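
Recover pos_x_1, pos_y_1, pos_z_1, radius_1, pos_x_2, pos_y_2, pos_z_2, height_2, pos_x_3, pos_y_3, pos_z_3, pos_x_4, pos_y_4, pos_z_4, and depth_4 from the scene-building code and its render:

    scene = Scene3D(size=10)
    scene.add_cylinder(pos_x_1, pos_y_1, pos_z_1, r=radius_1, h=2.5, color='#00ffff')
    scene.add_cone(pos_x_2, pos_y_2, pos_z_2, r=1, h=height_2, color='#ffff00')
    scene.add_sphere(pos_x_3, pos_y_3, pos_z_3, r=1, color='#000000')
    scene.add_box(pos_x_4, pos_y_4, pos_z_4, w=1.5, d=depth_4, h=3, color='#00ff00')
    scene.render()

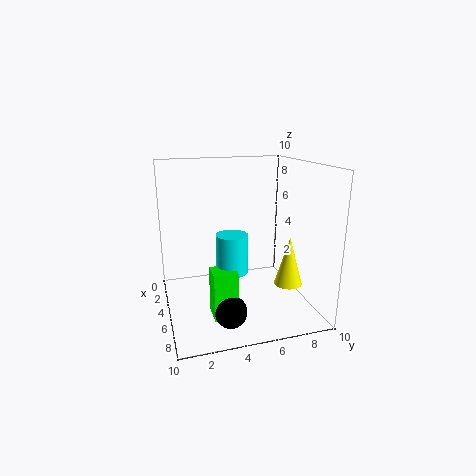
pos_x_1 = 7
pos_y_1 = 4
pos_z_1 = 3.5
radius_1 = 1
pos_x_2 = 6
pos_y_2 = 8.5
pos_z_2 = 1.5
height_2 = 3.5
pos_x_3 = 8.5
pos_y_3 = 3.5
pos_z_3 = 1.5
pos_x_4 = 7
pos_y_4 = 2.5
pos_z_4 = 1
depth_4 = 1.5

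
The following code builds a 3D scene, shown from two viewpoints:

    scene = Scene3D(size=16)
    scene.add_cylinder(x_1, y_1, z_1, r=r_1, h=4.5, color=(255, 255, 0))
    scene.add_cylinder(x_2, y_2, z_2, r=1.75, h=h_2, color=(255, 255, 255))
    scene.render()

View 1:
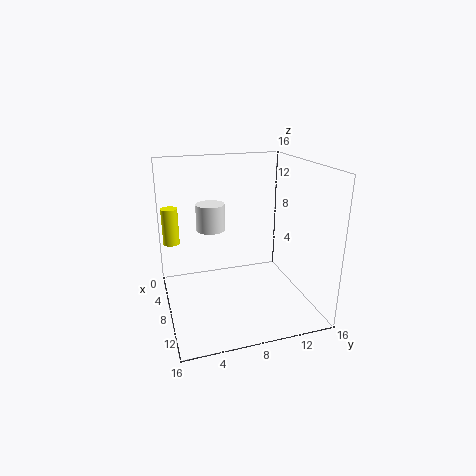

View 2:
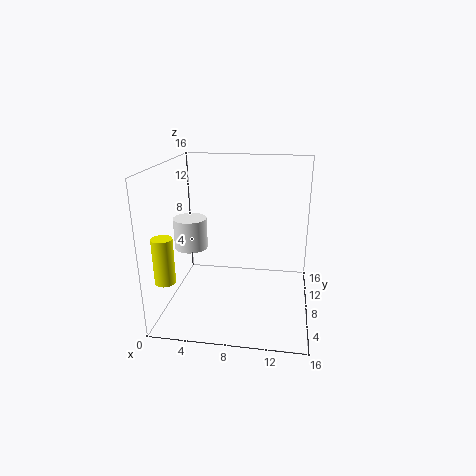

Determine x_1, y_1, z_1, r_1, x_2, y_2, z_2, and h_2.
x_1 = 2; y_1 = 1.25; z_1 = 5.75; r_1 = 1; x_2 = 3.25; y_2 = 6; z_2 = 7.5; h_2 = 3.25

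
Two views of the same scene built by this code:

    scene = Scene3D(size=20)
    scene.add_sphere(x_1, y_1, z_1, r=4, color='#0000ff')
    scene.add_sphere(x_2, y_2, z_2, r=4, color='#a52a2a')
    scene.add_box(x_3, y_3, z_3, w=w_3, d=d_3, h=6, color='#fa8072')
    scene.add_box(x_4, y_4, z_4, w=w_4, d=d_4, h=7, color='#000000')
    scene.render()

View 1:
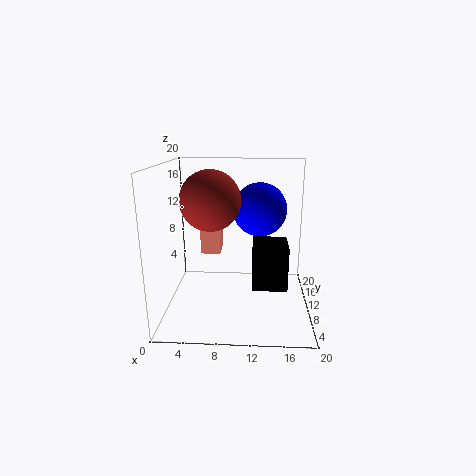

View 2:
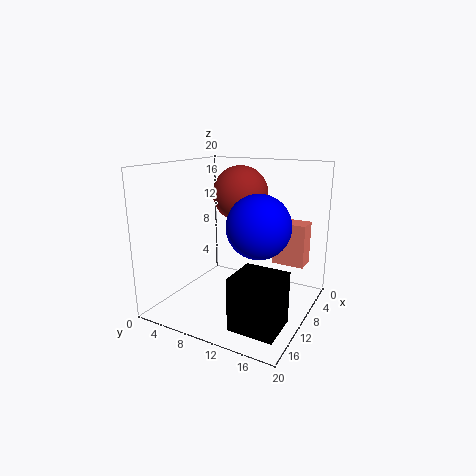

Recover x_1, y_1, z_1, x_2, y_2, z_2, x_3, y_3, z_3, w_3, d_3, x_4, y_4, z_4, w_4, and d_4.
x_1 = 13
y_1 = 14.5
z_1 = 13
x_2 = 6.5
y_2 = 8.5
z_2 = 15.5
x_3 = 4
y_3 = 14
z_3 = 6
w_3 = 3
d_3 = 4.5
x_4 = 12
y_4 = 12.5
z_4 = 0.5
w_4 = 5.5
d_4 = 6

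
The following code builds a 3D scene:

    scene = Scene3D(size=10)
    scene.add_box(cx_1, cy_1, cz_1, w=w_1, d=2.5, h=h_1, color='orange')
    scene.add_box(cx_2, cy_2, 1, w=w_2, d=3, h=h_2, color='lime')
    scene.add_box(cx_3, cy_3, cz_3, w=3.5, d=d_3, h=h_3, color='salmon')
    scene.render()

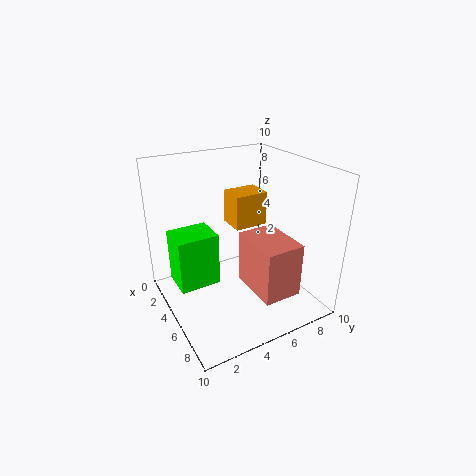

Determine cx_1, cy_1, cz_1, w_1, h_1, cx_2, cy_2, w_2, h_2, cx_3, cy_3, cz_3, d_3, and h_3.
cx_1 = 2; cy_1 = 5.5; cz_1 = 5; w_1 = 2; h_1 = 2.5; cx_2 = 1.5; cy_2 = 1; w_2 = 2.5; h_2 = 4; cx_3 = 6; cy_3 = 4.5; cz_3 = 2.5; d_3 = 2.5; h_3 = 3.5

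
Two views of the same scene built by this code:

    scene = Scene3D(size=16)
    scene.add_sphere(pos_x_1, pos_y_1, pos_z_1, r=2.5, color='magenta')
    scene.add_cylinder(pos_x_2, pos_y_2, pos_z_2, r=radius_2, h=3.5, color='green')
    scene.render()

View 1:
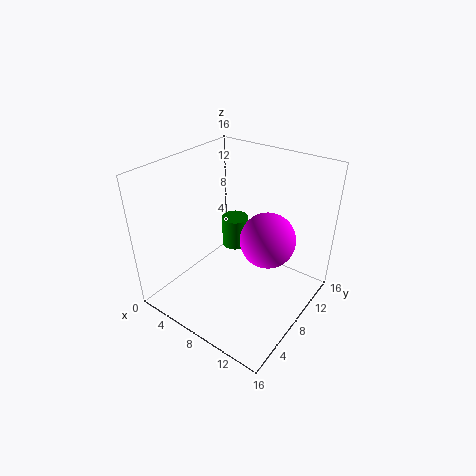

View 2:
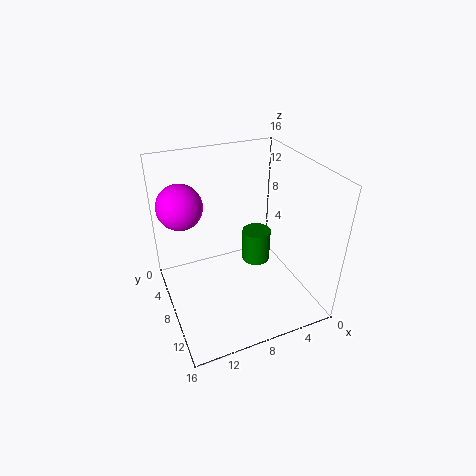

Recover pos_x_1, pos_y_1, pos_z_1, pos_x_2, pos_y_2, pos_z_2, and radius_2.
pos_x_1 = 13.5; pos_y_1 = 5; pos_z_1 = 11.5; pos_x_2 = 6.5; pos_y_2 = 9.5; pos_z_2 = 6; radius_2 = 1.5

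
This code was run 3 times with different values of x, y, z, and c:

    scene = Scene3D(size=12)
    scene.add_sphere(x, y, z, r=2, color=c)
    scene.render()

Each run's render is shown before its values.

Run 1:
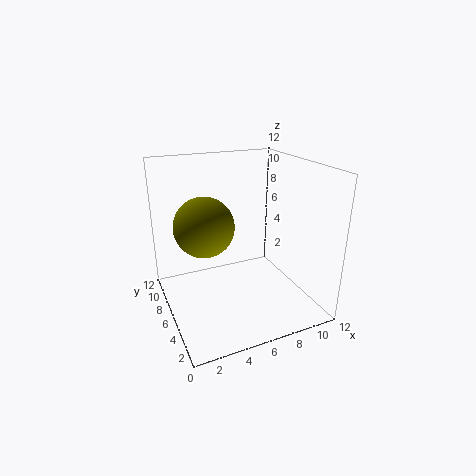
x = 2
y = 2.5
z = 9
c = 'olive'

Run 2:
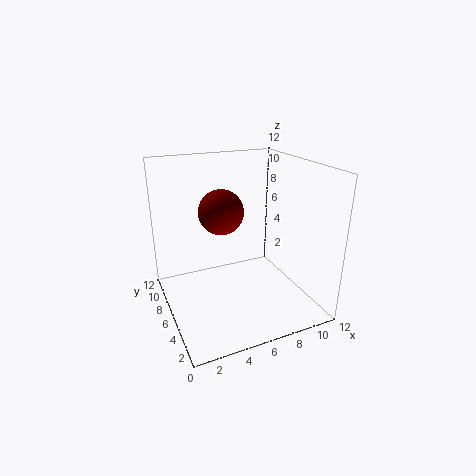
x = 5.5
y = 8.5
z = 7.5
c = 'maroon'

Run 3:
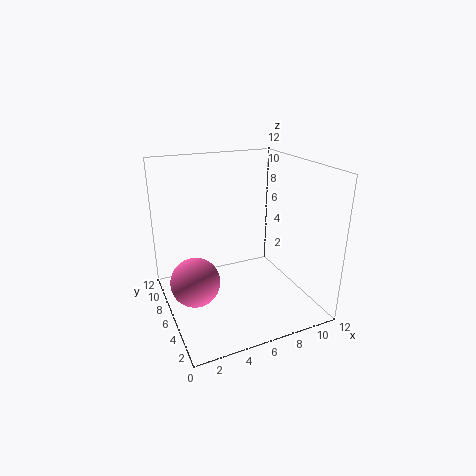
x = 2
y = 5.5
z = 3
c = 'hotpink'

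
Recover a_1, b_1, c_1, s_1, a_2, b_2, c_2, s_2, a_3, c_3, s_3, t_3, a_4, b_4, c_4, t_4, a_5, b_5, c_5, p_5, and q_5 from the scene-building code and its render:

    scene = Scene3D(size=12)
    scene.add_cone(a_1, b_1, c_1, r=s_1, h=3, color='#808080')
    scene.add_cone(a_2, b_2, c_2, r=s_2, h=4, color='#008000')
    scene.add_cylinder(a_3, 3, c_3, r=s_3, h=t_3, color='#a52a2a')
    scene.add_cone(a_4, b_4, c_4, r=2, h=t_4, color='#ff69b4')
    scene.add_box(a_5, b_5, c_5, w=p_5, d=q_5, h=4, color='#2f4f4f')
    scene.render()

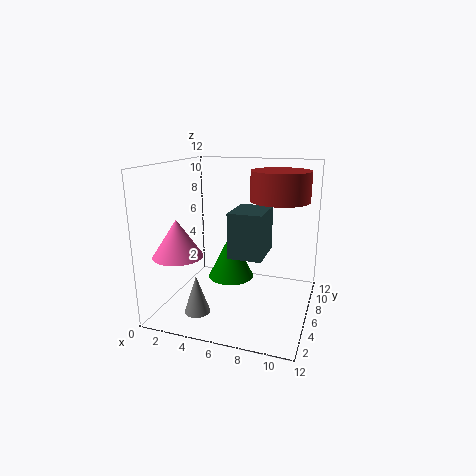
a_1 = 4, b_1 = 2, c_1 = 1, s_1 = 1, a_2 = 5, b_2 = 7, c_2 = 2, s_2 = 2, a_3 = 10, c_3 = 10, s_3 = 2, t_3 = 2, a_4 = 2, b_4 = 3, c_4 = 5, t_4 = 3, a_5 = 5, b_5 = 6, c_5 = 4, p_5 = 3, q_5 = 4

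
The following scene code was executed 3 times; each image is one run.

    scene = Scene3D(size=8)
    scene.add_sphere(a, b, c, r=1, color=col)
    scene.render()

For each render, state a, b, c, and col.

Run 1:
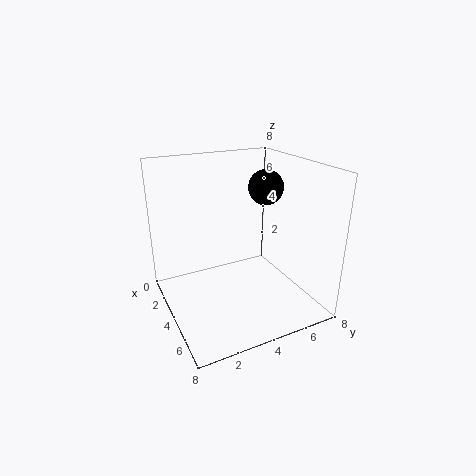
a = 3.5
b = 6
c = 6.5
col = 'black'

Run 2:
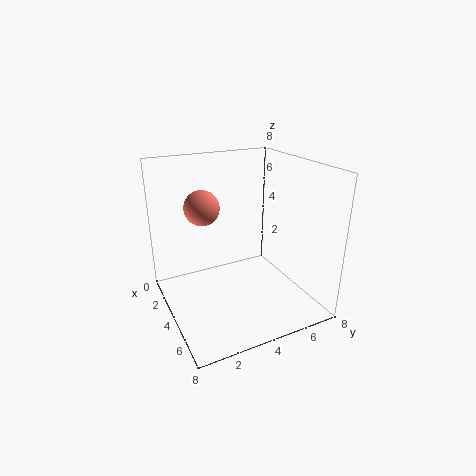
a = 2.5
b = 2.5
c = 5.5
col = 'salmon'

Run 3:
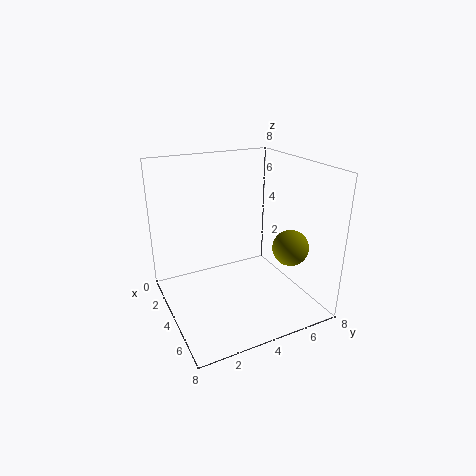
a = 5.5
b = 6.5
c = 3.5
col = 'olive'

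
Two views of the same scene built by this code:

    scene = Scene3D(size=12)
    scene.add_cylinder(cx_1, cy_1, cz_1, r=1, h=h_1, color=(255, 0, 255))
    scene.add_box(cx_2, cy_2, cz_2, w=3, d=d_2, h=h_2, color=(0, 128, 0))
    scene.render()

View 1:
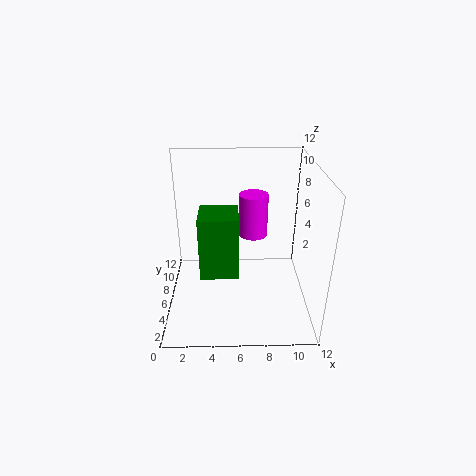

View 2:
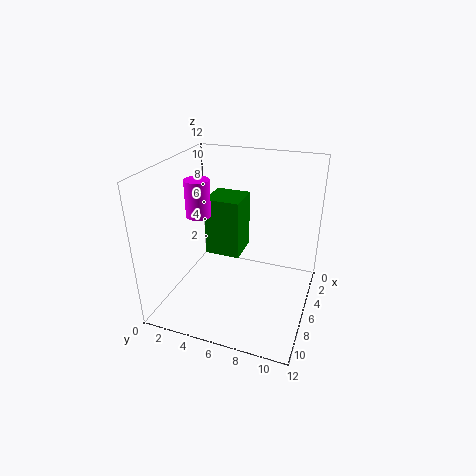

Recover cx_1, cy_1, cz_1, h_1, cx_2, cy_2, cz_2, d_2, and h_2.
cx_1 = 7
cy_1 = 3
cz_1 = 8
h_1 = 3
cx_2 = 3
cy_2 = 3
cz_2 = 4
d_2 = 3
h_2 = 5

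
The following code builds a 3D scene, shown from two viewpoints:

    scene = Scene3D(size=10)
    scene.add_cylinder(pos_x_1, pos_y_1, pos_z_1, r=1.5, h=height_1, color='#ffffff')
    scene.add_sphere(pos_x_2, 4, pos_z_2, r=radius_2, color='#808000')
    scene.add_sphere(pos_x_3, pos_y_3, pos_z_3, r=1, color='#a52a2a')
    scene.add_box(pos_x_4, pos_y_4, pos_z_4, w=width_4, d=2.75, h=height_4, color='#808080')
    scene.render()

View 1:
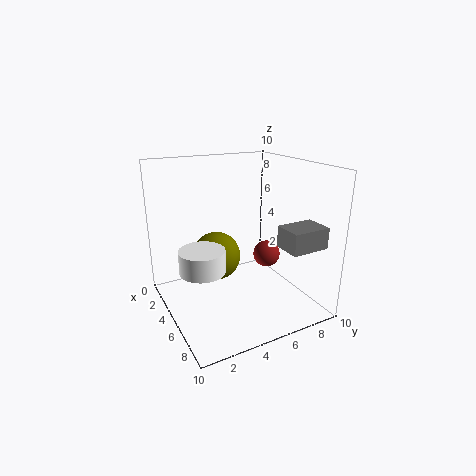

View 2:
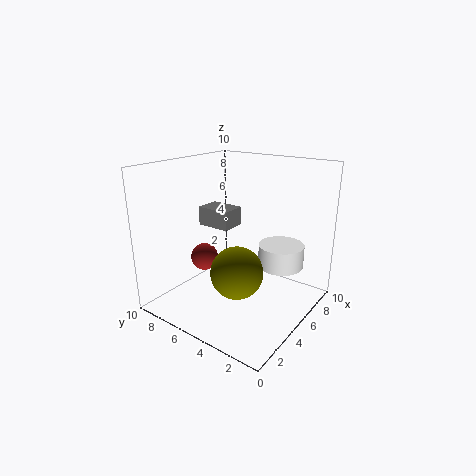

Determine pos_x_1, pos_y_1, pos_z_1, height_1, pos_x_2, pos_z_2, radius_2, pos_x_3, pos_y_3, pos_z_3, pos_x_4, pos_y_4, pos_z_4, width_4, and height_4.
pos_x_1 = 5.75, pos_y_1 = 2, pos_z_1 = 3.5, height_1 = 1.5, pos_x_2 = 3.5, pos_z_2 = 3.25, radius_2 = 1.75, pos_x_3 = 4.5, pos_y_3 = 7.75, pos_z_3 = 3, pos_x_4 = 6.5, pos_y_4 = 7.25, pos_z_4 = 4.5, width_4 = 2, height_4 = 1.5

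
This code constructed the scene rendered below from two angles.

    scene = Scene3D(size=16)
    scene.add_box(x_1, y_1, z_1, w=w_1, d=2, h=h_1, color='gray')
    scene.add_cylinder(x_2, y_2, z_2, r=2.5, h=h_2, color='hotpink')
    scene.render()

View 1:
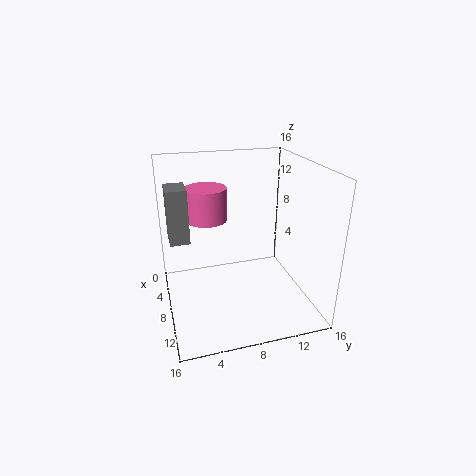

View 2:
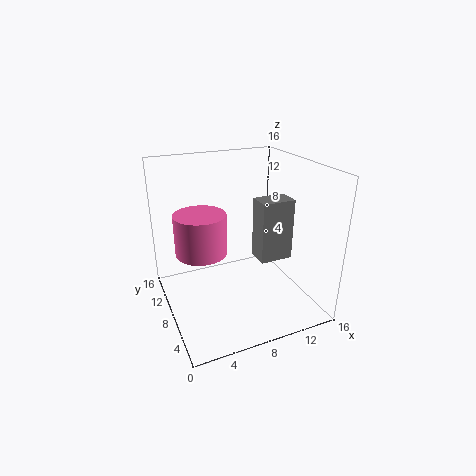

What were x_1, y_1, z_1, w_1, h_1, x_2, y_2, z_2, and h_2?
x_1 = 7; y_1 = 0.5; z_1 = 9; w_1 = 3; h_1 = 5.5; x_2 = 3; y_2 = 5.5; z_2 = 8.5; h_2 = 4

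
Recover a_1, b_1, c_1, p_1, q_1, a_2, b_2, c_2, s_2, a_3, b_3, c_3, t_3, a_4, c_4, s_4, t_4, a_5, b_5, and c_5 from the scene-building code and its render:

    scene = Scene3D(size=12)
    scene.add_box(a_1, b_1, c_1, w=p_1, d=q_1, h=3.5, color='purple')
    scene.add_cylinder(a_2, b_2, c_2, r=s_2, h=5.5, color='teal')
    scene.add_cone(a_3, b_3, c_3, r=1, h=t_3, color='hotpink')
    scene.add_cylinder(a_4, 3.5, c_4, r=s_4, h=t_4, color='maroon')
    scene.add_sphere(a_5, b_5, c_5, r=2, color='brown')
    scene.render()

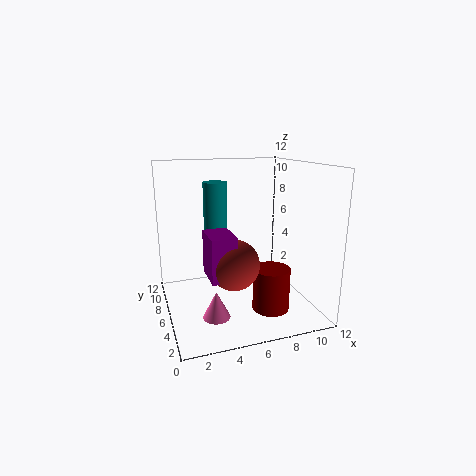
a_1 = 3; b_1 = 3; c_1 = 3.5; p_1 = 2; q_1 = 3; a_2 = 4.5; b_2 = 7.5; c_2 = 5; s_2 = 1; a_3 = 3; b_3 = 2; c_3 = 1.5; t_3 = 2; a_4 = 8; c_4 = 0.5; s_4 = 1.5; t_4 = 3.5; a_5 = 5; b_5 = 4; c_5 = 4.5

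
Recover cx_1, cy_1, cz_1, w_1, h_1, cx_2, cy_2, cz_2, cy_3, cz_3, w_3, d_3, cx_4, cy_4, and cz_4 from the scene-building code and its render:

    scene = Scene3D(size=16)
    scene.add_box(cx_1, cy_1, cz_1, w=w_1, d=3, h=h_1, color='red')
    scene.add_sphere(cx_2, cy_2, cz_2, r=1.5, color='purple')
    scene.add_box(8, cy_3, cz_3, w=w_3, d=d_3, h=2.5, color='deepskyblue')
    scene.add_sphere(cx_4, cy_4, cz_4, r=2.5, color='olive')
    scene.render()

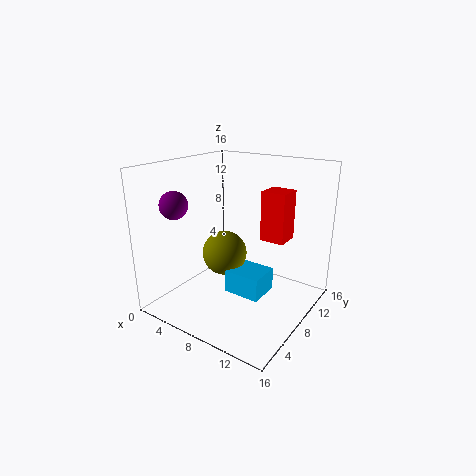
cx_1 = 8.5
cy_1 = 12
cz_1 = 6.5
w_1 = 3
h_1 = 6
cx_2 = 3
cy_2 = 3.5
cz_2 = 12
cy_3 = 5.5
cz_3 = 2.5
w_3 = 4
d_3 = 3.5
cx_4 = 6.5
cy_4 = 7.5
cz_4 = 6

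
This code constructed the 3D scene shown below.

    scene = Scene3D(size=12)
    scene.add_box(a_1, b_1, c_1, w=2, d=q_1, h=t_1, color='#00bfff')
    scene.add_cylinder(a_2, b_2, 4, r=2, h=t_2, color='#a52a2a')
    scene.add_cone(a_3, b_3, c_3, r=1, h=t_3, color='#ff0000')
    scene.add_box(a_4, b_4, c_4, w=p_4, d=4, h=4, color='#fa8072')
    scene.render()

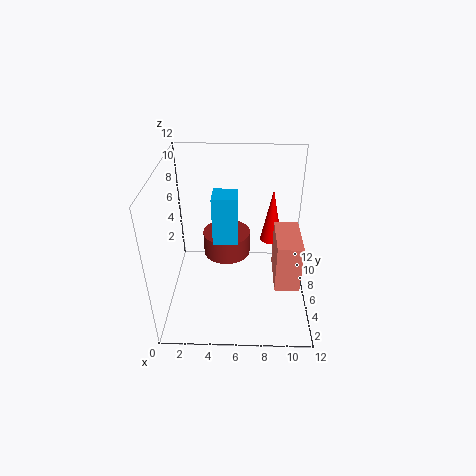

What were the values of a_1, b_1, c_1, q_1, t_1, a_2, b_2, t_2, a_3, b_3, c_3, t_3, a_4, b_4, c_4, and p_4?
a_1 = 4, b_1 = 5, c_1 = 6, q_1 = 2, t_1 = 4, a_2 = 5, b_2 = 7, t_2 = 2, a_3 = 9, b_3 = 9, c_3 = 4, t_3 = 5, a_4 = 9, b_4 = 3, c_4 = 3, p_4 = 2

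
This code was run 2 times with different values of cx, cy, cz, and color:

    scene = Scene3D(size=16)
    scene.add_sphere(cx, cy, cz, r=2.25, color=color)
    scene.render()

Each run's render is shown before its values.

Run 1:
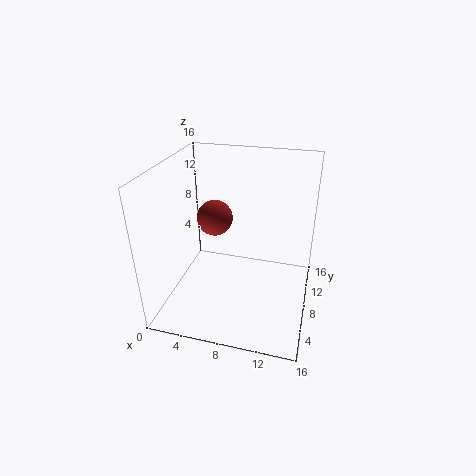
cx = 3.75, cy = 12.5, cz = 7.75, color = 'brown'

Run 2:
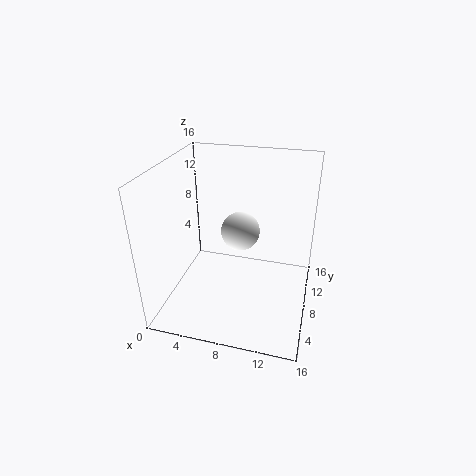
cx = 7.75, cy = 10, cz = 7.75, color = 'white'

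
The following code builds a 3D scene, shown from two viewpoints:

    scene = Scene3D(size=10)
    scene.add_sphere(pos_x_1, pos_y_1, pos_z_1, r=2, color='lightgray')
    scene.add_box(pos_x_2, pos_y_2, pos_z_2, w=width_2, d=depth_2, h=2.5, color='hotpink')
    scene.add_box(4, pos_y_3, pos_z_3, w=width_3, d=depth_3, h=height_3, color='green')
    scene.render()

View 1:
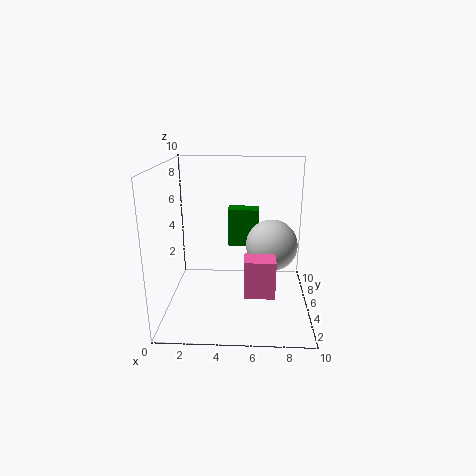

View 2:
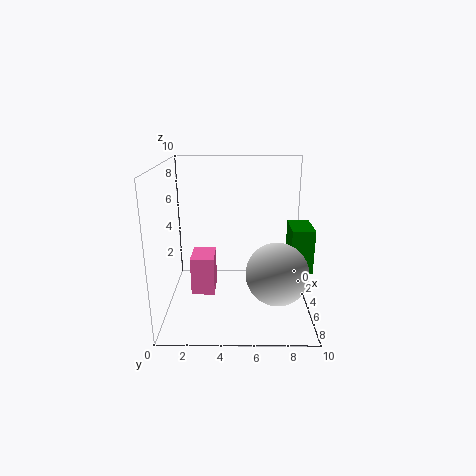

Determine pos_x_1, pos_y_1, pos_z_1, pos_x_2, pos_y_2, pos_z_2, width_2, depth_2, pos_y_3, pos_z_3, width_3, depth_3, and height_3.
pos_x_1 = 7.5; pos_y_1 = 7.5; pos_z_1 = 3.5; pos_x_2 = 5.5; pos_y_2 = 2; pos_z_2 = 2; width_2 = 2; depth_2 = 1.5; pos_y_3 = 8.5; pos_z_3 = 3; width_3 = 2.5; depth_3 = 1.5; height_3 = 3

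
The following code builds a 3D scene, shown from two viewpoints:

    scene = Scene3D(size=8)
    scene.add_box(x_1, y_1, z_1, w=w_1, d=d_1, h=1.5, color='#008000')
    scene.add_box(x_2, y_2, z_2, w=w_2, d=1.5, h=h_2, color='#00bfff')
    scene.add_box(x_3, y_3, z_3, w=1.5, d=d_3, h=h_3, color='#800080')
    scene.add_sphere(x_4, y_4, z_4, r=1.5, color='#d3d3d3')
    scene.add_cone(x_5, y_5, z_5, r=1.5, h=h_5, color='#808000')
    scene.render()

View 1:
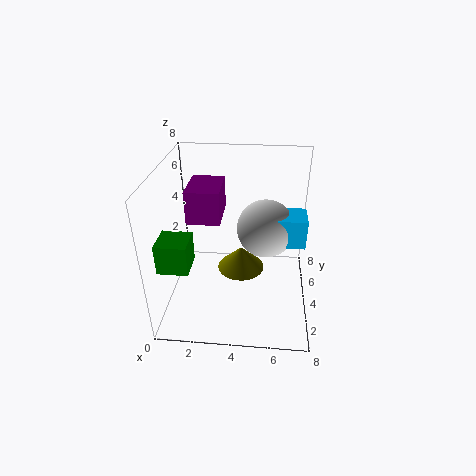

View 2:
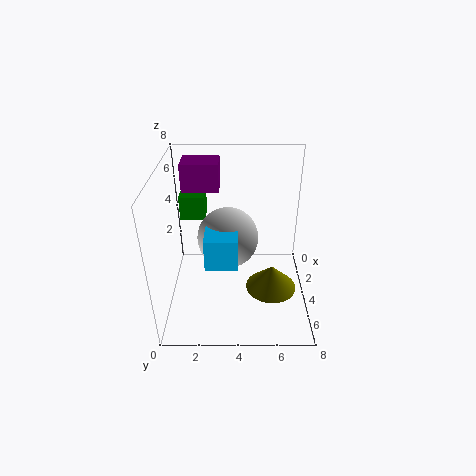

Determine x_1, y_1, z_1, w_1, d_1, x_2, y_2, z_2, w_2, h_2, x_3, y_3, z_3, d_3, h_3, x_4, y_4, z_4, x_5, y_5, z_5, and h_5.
x_1 = 0.5; y_1 = 0.5; z_1 = 4; w_1 = 1.5; d_1 = 1.5; x_2 = 5; y_2 = 2.5; z_2 = 4.5; w_2 = 2.5; h_2 = 1.5; x_3 = 2; y_3 = 1; z_3 = 6.5; d_3 = 2; h_3 = 1.5; x_4 = 5.5; y_4 = 3.5; z_4 = 5; x_5 = 4; y_5 = 6; z_5 = 0.5; h_5 = 1.5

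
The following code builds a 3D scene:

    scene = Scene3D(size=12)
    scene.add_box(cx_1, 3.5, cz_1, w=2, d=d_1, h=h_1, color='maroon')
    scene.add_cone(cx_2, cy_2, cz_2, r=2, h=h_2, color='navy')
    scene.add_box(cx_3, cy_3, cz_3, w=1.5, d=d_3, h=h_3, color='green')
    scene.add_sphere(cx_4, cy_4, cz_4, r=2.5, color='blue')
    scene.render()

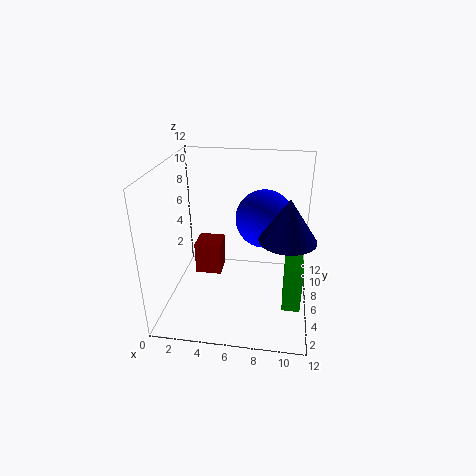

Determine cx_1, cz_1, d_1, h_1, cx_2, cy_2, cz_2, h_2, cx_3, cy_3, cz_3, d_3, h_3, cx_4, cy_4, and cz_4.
cx_1 = 3
cz_1 = 4
d_1 = 2
h_1 = 2.5
cx_2 = 10
cy_2 = 2.5
cz_2 = 8
h_2 = 3
cx_3 = 10
cy_3 = 4
cz_3 = 0.5
d_3 = 3
h_3 = 4
cx_4 = 8
cy_4 = 8
cz_4 = 7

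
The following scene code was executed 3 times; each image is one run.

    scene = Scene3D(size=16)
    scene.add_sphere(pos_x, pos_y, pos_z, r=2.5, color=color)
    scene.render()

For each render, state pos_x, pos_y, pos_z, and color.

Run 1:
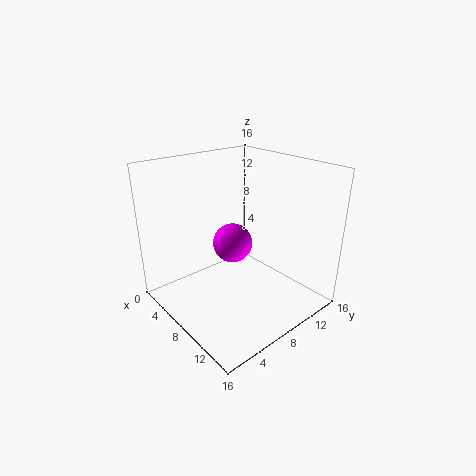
pos_x = 4
pos_y = 10.5
pos_z = 5
color = 'magenta'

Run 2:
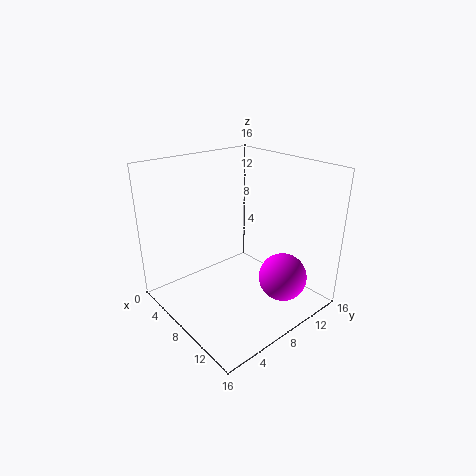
pos_x = 13.5
pos_y = 9.5
pos_z = 5
color = 'magenta'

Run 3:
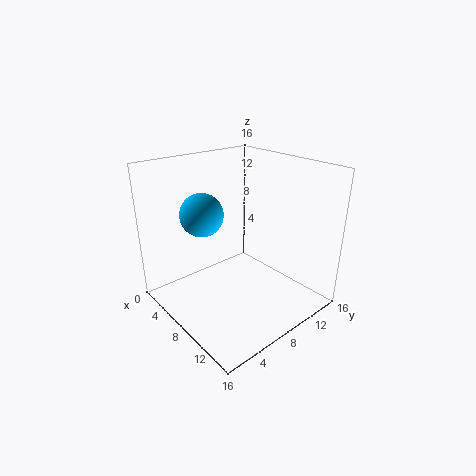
pos_x = 4
pos_y = 6
pos_z = 10
color = 'deepskyblue'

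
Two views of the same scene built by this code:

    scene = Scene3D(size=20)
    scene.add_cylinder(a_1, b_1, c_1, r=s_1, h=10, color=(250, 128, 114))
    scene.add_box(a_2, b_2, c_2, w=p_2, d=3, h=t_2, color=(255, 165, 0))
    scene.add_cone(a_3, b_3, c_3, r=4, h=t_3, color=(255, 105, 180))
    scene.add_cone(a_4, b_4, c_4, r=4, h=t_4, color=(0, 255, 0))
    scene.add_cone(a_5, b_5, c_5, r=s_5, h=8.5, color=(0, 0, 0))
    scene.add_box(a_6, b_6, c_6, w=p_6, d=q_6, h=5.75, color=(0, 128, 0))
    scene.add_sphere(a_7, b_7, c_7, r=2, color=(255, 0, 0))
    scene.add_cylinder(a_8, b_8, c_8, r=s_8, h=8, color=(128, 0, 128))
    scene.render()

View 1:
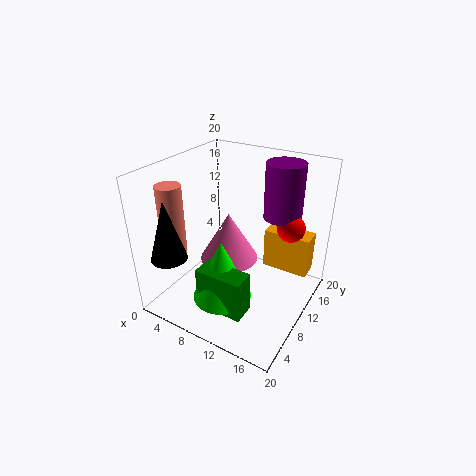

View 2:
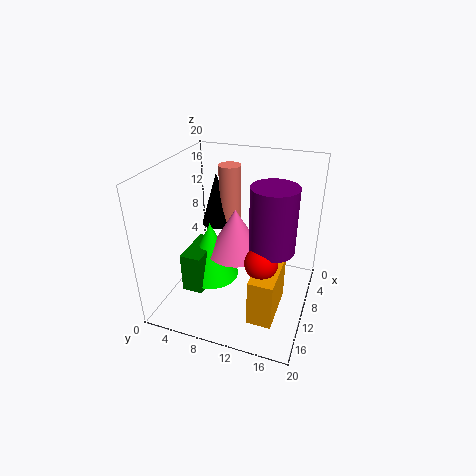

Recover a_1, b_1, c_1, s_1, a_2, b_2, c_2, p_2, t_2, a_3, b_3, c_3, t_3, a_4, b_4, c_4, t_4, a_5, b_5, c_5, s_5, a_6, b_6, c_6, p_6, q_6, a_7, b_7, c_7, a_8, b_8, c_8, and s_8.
a_1 = 2
b_1 = 5.75
c_1 = 7.5
s_1 = 1.75
a_2 = 12
b_2 = 14.25
c_2 = 3.75
p_2 = 6.75
t_2 = 6
a_3 = 9
b_3 = 9.25
c_3 = 7
t_3 = 6.75
a_4 = 10
b_4 = 5.75
c_4 = 3
t_4 = 8.5
a_5 = 2.75
b_5 = 3.75
c_5 = 7.75
s_5 = 2.5
a_6 = 7.75
b_6 = 3
c_6 = 2.25
p_6 = 6.5
q_6 = 3
a_7 = 15.75
b_7 = 15
c_7 = 10.75
a_8 = 14
b_8 = 15.75
c_8 = 11.75
s_8 = 2.75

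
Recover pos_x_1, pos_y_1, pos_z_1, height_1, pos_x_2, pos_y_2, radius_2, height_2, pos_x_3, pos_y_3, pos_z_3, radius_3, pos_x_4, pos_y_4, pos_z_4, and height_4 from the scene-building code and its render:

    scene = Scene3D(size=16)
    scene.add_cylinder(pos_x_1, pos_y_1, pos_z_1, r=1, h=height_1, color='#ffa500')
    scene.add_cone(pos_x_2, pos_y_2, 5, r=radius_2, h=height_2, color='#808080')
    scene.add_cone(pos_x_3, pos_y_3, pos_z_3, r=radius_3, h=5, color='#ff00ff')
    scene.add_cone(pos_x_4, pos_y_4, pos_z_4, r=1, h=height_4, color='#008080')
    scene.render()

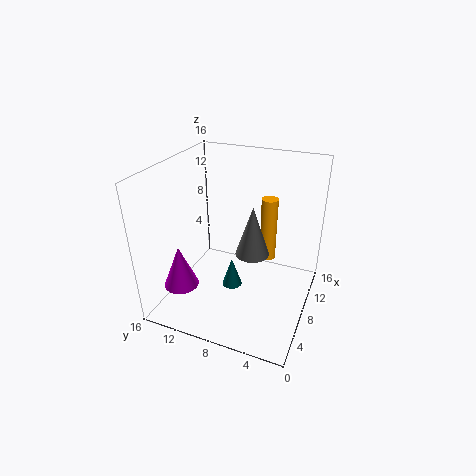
pos_x_1 = 13
pos_y_1 = 6
pos_z_1 = 3
height_1 = 8
pos_x_2 = 10
pos_y_2 = 7
radius_2 = 2
height_2 = 6
pos_x_3 = 5
pos_y_3 = 14
pos_z_3 = 2
radius_3 = 2
pos_x_4 = 4
pos_y_4 = 7
pos_z_4 = 5
height_4 = 3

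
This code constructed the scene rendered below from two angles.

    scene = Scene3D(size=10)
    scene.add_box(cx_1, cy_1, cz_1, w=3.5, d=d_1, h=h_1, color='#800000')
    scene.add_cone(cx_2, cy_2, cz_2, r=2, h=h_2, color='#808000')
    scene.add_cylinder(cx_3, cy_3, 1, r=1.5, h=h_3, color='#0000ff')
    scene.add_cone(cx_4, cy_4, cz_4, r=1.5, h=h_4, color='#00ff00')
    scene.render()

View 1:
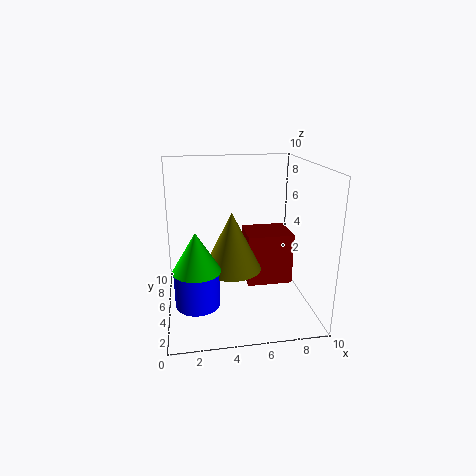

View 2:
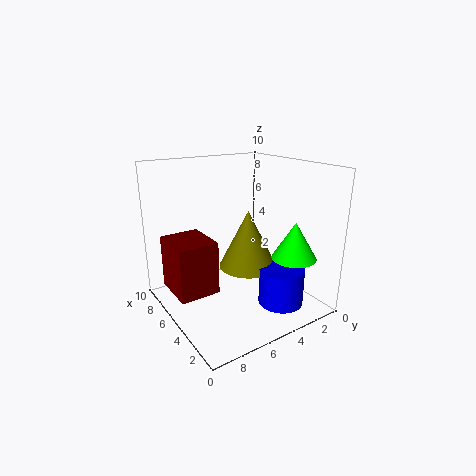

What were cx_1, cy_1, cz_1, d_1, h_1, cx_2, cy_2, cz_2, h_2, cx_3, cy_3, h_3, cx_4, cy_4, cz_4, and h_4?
cx_1 = 6
cy_1 = 6
cz_1 = 0.5
d_1 = 3
h_1 = 4
cx_2 = 4.5
cy_2 = 4.5
cz_2 = 3
h_2 = 4
cx_3 = 2
cy_3 = 3.5
h_3 = 2.5
cx_4 = 2
cy_4 = 2.5
cz_4 = 4
h_4 = 2.5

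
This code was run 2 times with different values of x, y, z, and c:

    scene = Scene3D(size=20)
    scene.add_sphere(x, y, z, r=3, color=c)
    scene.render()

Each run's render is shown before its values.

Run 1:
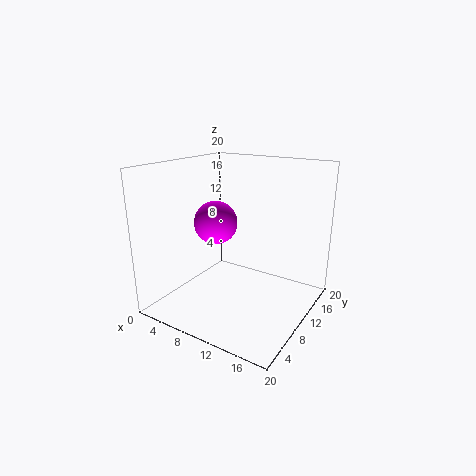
x = 7; y = 9; z = 12; c = 'magenta'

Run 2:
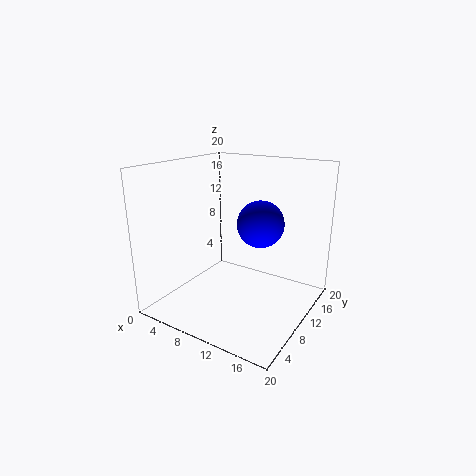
x = 14; y = 9; z = 13; c = 'blue'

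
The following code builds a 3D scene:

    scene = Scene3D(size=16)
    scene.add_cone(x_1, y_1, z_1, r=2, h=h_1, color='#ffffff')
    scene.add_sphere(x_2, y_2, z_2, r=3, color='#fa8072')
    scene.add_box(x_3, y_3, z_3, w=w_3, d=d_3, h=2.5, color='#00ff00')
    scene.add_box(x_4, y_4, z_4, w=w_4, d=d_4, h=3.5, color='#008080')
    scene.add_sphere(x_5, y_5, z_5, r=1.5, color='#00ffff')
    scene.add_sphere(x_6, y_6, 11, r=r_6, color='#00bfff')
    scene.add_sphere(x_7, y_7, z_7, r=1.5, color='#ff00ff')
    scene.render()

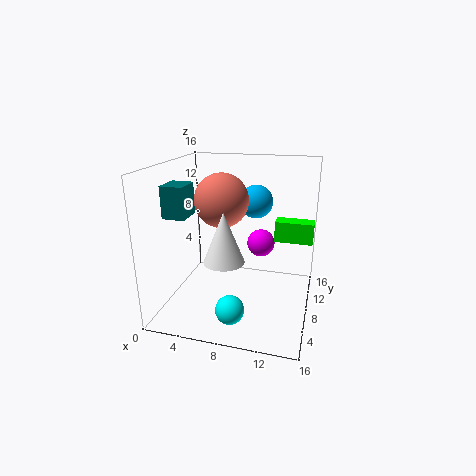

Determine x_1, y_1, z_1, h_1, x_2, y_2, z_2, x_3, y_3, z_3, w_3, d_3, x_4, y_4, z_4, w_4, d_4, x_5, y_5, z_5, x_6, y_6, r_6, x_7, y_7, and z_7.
x_1 = 8
y_1 = 3
z_1 = 7.5
h_1 = 5
x_2 = 6
y_2 = 8.5
z_2 = 12
x_3 = 11.5
y_3 = 11.5
z_3 = 6.5
w_3 = 4.5
d_3 = 2
x_4 = 0.5
y_4 = 5
z_4 = 10.5
w_4 = 2.5
d_4 = 3
x_5 = 8.5
y_5 = 3
z_5 = 2
x_6 = 9
y_6 = 12.5
r_6 = 2
x_7 = 10.5
y_7 = 8.5
z_7 = 7.5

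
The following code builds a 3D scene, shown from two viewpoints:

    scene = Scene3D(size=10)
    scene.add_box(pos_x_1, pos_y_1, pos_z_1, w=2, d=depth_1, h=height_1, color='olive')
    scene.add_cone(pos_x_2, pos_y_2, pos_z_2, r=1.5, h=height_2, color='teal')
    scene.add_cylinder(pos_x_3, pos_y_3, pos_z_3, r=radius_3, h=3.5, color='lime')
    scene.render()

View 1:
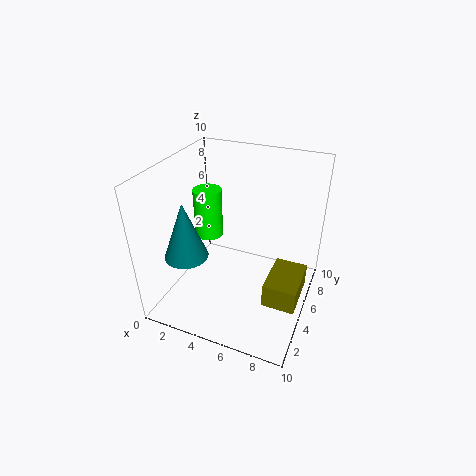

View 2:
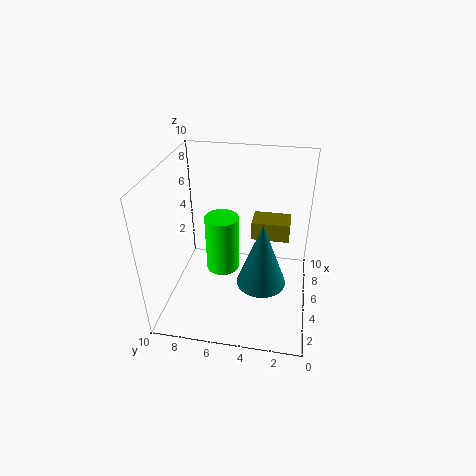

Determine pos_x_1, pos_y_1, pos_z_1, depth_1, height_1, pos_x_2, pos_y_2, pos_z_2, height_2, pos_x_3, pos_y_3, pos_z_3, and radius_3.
pos_x_1 = 8, pos_y_1 = 1.5, pos_z_1 = 3, depth_1 = 3, height_1 = 1.5, pos_x_2 = 2, pos_y_2 = 3, pos_z_2 = 4, height_2 = 4, pos_x_3 = 2.5, pos_y_3 = 5.5, pos_z_3 = 4.5, radius_3 = 1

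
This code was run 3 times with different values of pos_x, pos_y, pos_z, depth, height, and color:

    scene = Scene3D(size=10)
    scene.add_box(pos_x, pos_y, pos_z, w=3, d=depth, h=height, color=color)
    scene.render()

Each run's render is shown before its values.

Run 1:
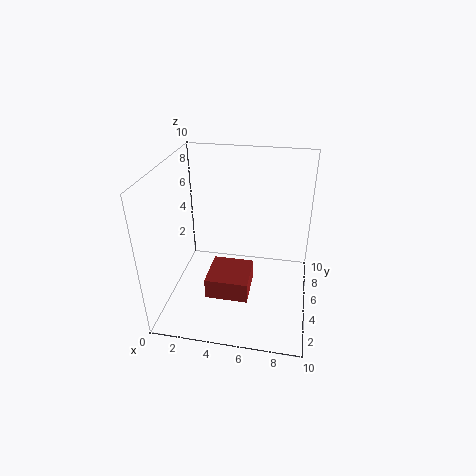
pos_x = 3; pos_y = 3; pos_z = 1; depth = 3; height = 1.5; color = 'brown'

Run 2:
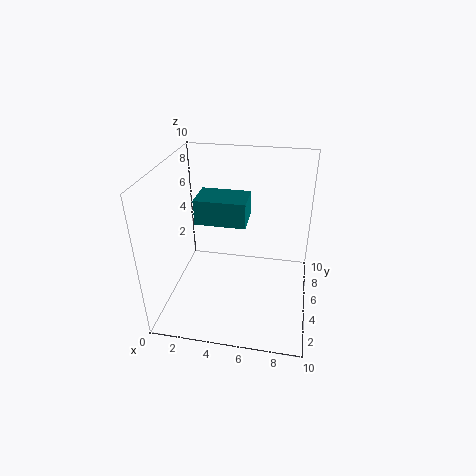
pos_x = 3; pos_y = 2; pos_z = 7.5; depth = 2; height = 1.5; color = 'teal'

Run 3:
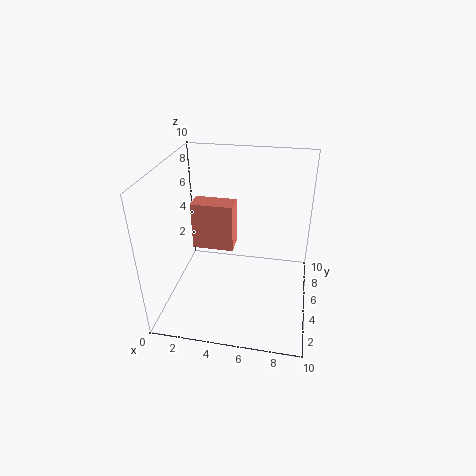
pos_x = 1.5; pos_y = 5.5; pos_z = 3.5; depth = 1.5; height = 3.5; color = 'salmon'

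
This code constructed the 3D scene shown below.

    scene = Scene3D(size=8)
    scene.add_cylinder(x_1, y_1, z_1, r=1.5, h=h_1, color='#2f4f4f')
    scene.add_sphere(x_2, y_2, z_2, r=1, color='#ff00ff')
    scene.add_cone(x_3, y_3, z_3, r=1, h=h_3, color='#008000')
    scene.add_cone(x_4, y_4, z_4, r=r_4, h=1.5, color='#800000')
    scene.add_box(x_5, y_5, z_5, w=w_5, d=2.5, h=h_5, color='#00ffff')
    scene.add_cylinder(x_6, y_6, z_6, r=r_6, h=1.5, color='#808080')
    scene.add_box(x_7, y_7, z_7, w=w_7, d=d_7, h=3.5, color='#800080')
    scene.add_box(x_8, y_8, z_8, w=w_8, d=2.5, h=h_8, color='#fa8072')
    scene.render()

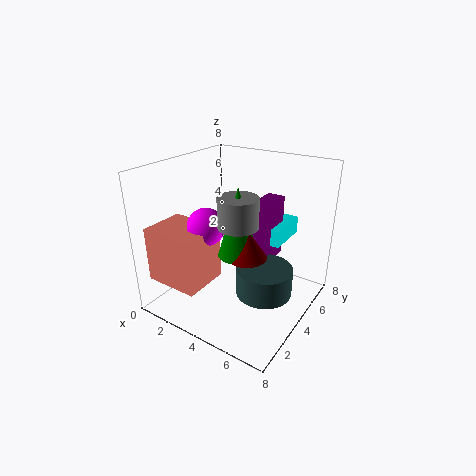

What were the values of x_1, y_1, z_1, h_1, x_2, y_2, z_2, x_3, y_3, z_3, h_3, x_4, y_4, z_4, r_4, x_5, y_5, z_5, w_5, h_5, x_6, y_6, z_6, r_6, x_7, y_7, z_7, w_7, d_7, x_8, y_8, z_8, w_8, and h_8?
x_1 = 6; y_1 = 3.5; z_1 = 1.5; h_1 = 1.5; x_2 = 3; y_2 = 2.5; z_2 = 5; x_3 = 5; y_3 = 2.5; z_3 = 4; h_3 = 3.5; x_4 = 5.5; y_4 = 2.5; z_4 = 4; r_4 = 1; x_5 = 4.5; y_5 = 5; z_5 = 3.5; w_5 = 1.5; h_5 = 1; x_6 = 5; y_6 = 2.5; z_6 = 5.5; r_6 = 1; x_7 = 4.5; y_7 = 4; z_7 = 2.5; w_7 = 1; d_7 = 2.5; x_8 = 0.5; y_8 = 0.5; z_8 = 2; w_8 = 3; h_8 = 3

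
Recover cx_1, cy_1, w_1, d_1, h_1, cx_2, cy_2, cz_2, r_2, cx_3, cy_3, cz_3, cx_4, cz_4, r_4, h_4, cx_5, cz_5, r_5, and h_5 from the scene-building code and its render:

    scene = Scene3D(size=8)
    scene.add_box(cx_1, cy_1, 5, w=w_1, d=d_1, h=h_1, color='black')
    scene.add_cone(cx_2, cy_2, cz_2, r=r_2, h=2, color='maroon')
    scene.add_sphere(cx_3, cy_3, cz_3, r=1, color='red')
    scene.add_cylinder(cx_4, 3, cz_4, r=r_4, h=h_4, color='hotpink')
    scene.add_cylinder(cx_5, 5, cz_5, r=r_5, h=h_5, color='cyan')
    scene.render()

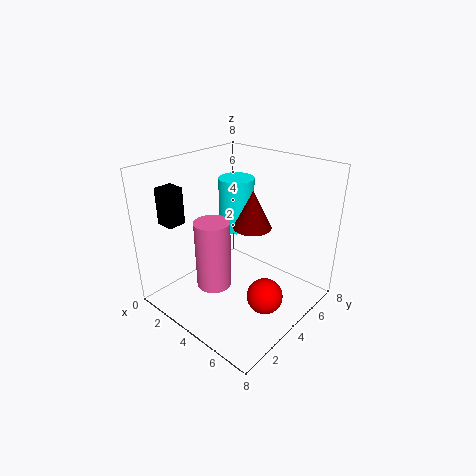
cx_1 = 1, cy_1 = 1, w_1 = 1, d_1 = 1, h_1 = 2, cx_2 = 5, cy_2 = 4, cz_2 = 5, r_2 = 1, cx_3 = 6, cy_3 = 4, cz_3 = 1, cx_4 = 3, cz_4 = 1, r_4 = 1, h_4 = 4, cx_5 = 3, cz_5 = 4, r_5 = 1, h_5 = 3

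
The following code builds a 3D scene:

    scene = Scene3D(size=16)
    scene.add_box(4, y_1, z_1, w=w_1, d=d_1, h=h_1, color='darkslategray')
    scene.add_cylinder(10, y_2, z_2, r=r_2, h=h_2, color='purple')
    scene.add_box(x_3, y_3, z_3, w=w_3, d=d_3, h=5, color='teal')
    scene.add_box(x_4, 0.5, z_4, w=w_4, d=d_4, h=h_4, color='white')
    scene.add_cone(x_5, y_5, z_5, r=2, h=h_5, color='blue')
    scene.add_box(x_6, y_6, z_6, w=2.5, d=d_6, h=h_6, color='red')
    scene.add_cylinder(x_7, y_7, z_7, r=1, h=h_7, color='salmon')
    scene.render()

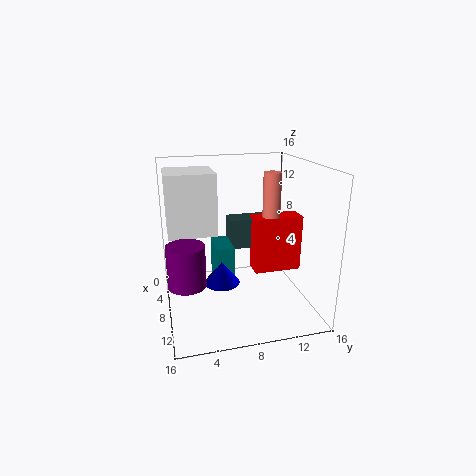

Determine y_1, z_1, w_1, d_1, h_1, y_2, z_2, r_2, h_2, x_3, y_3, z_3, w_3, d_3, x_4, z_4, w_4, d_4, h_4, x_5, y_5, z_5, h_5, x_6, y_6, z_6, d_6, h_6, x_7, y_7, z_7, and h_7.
y_1 = 7.5; z_1 = 6; w_1 = 2.5; d_1 = 5; h_1 = 3.5; y_2 = 2; z_2 = 4; r_2 = 2; h_2 = 4.5; x_3 = 4.5; y_3 = 5.5; z_3 = 2; w_3 = 4; d_3 = 2; x_4 = 1.5; z_4 = 8; w_4 = 5.5; d_4 = 5.5; h_4 = 7; x_5 = 8.5; y_5 = 6; z_5 = 3; h_5 = 2.5; x_6 = 6; y_6 = 10; z_6 = 3.5; d_6 = 5.5; h_6 = 6.5; x_7 = 7.5; y_7 = 12; z_7 = 8.5; h_7 = 6.5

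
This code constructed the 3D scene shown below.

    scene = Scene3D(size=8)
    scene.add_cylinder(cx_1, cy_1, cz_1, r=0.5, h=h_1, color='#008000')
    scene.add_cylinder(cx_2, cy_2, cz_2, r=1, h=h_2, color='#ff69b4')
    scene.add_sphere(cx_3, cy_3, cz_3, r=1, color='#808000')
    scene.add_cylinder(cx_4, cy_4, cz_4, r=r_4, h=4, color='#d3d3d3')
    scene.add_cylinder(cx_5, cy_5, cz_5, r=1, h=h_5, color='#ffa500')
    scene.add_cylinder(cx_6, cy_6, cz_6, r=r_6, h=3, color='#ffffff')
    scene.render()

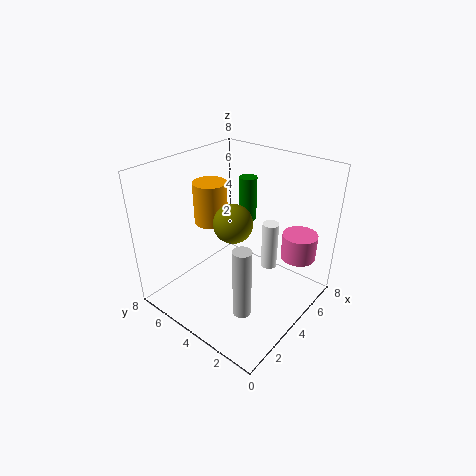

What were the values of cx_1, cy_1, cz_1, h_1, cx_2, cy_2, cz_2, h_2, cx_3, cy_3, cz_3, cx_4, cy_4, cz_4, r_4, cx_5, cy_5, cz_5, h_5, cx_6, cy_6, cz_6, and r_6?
cx_1 = 5.5
cy_1 = 4.5
cz_1 = 4.5
h_1 = 2.5
cx_2 = 6.5
cy_2 = 1.5
cz_2 = 2.5
h_2 = 1.5
cx_3 = 3
cy_3 = 3.5
cz_3 = 5.5
cx_4 = 2.5
cy_4 = 2.5
cz_4 = 0.5
r_4 = 0.5
cx_5 = 4.5
cy_5 = 6.5
cz_5 = 4
h_5 = 2.5
cx_6 = 6.5
cy_6 = 3.5
cz_6 = 1
r_6 = 0.5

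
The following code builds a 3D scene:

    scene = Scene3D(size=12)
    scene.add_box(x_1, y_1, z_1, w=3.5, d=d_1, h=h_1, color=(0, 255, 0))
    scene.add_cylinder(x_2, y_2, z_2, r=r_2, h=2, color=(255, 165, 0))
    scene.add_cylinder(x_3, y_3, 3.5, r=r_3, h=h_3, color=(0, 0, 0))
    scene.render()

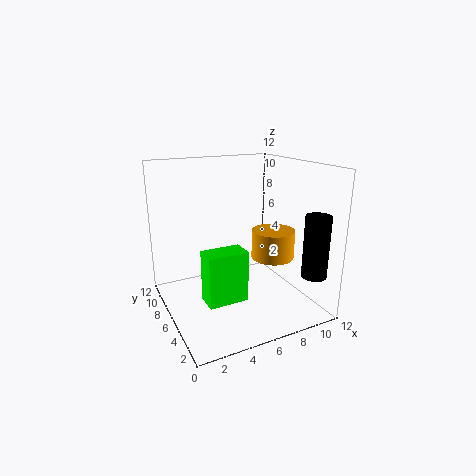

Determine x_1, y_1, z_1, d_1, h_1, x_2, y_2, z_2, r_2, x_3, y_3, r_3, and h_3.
x_1 = 3; y_1 = 5; z_1 = 0.5; d_1 = 2; h_1 = 4.5; x_2 = 6.5; y_2 = 1.5; z_2 = 6; r_2 = 1.5; x_3 = 10.5; y_3 = 1.5; r_3 = 1; h_3 = 5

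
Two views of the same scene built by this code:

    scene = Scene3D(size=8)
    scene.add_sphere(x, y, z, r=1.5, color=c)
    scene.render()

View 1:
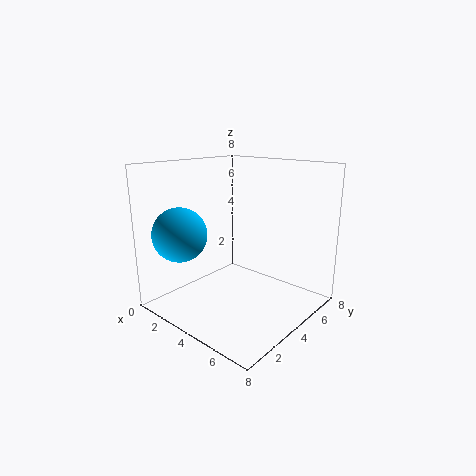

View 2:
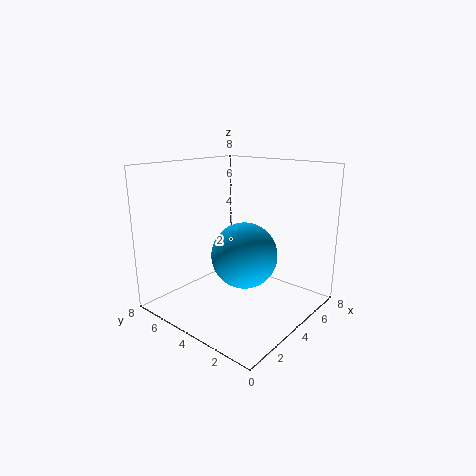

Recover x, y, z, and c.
x = 1.75
y = 1.75
z = 4.25
c = 'deepskyblue'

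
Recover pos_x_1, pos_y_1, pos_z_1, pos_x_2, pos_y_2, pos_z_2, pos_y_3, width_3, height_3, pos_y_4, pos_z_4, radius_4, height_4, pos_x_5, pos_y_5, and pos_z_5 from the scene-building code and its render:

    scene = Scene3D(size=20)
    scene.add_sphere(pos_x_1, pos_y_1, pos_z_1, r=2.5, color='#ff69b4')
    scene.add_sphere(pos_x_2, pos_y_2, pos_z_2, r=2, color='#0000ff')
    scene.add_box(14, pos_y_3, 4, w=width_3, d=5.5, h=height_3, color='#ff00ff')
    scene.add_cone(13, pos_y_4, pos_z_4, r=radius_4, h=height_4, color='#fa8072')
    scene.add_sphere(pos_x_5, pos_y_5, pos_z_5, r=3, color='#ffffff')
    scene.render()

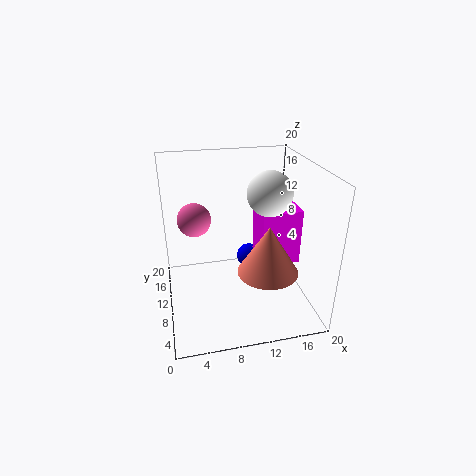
pos_x_1 = 4.5
pos_y_1 = 15
pos_z_1 = 11
pos_x_2 = 13.5
pos_y_2 = 17
pos_z_2 = 2.5
pos_y_3 = 11
width_3 = 6
height_3 = 8.5
pos_y_4 = 5.5
pos_z_4 = 7
radius_4 = 4
height_4 = 6.5
pos_x_5 = 14
pos_y_5 = 9
pos_z_5 = 16.5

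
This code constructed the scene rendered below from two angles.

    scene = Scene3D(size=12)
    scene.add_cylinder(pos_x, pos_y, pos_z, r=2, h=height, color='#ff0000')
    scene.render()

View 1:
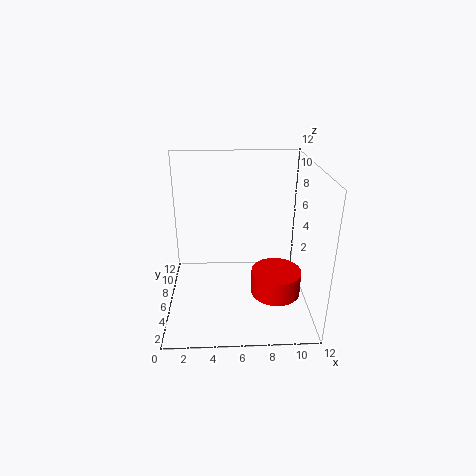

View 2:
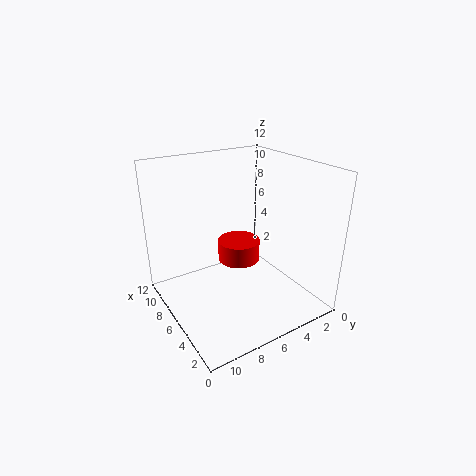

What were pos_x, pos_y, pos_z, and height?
pos_x = 9
pos_y = 4
pos_z = 2
height = 2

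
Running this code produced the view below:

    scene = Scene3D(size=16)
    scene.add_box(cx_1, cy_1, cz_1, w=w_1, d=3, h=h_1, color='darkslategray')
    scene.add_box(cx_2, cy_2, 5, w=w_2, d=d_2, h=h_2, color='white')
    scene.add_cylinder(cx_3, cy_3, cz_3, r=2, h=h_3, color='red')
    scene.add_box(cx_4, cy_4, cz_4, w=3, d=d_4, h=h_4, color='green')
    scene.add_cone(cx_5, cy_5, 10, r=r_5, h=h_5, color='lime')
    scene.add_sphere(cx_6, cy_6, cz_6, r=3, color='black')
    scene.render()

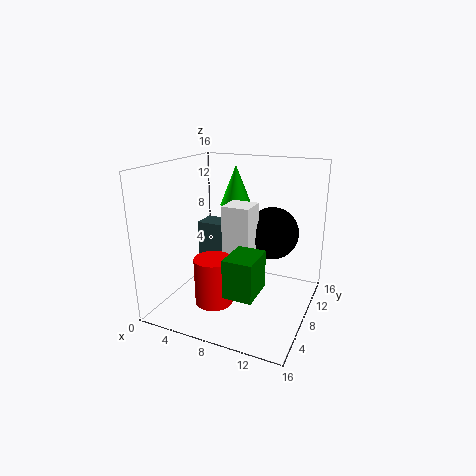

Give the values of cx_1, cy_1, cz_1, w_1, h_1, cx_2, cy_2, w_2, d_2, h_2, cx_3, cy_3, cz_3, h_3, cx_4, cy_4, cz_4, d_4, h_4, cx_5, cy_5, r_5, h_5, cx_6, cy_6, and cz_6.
cx_1 = 1, cy_1 = 11, cz_1 = 3, w_1 = 4, h_1 = 5, cx_2 = 7, cy_2 = 6, w_2 = 3, d_2 = 3, h_2 = 7, cx_3 = 7, cy_3 = 4, cz_3 = 2, h_3 = 5, cx_4 = 9, cy_4 = 2, cz_4 = 4, d_4 = 4, h_4 = 4, cx_5 = 5, cy_5 = 14, r_5 = 2, h_5 = 5, cx_6 = 11, cy_6 = 11, cz_6 = 8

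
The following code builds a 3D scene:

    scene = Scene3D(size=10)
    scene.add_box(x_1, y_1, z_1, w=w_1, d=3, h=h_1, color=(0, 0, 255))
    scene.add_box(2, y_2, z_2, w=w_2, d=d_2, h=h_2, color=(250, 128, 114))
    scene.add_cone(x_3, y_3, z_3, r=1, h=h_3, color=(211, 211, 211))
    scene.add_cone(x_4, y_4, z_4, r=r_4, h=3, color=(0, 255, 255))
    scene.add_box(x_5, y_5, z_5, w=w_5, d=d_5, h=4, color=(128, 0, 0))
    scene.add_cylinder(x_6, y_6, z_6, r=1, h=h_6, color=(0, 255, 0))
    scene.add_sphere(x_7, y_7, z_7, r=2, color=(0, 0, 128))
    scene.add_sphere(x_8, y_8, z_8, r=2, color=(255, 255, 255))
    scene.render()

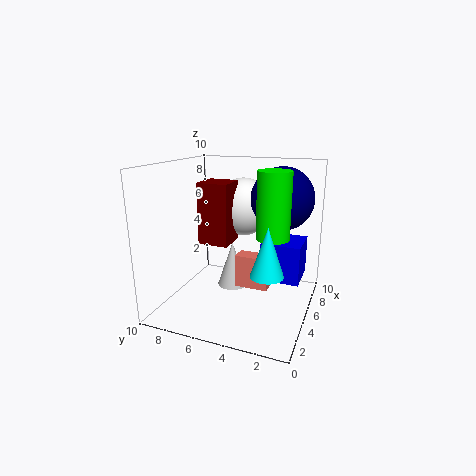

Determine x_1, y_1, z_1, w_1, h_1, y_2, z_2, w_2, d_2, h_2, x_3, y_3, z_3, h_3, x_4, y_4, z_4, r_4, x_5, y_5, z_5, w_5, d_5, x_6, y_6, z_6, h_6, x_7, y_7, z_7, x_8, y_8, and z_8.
x_1 = 7, y_1 = 1, z_1 = 1, w_1 = 3, h_1 = 3, y_2 = 2, z_2 = 3, w_2 = 1, d_2 = 2, h_2 = 2, x_3 = 4, y_3 = 5, z_3 = 2, h_3 = 3, x_4 = 2, y_4 = 2, z_4 = 4, r_4 = 1, x_5 = 3, y_5 = 5, z_5 = 5, w_5 = 2, d_5 = 2, x_6 = 3, y_6 = 2, z_6 = 6, h_6 = 4, x_7 = 5, y_7 = 2, z_7 = 8, x_8 = 6, y_8 = 5, z_8 = 7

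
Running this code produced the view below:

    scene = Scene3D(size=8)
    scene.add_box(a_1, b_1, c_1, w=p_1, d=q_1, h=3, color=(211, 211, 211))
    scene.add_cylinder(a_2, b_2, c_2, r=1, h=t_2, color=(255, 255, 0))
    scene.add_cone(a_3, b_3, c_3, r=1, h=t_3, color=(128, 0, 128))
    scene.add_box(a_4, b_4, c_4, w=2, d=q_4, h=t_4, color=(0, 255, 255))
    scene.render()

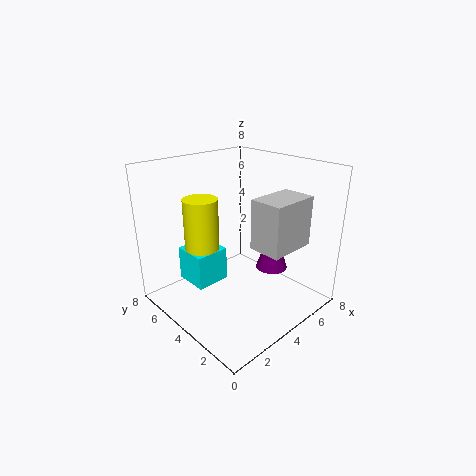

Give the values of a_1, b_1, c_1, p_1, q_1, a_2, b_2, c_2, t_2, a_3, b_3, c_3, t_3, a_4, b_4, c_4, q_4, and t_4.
a_1 = 5; b_1 = 2; c_1 = 3; p_1 = 3; q_1 = 2; a_2 = 3; b_2 = 6; c_2 = 3; t_2 = 3; a_3 = 7; b_3 = 4; c_3 = 1; t_3 = 3; a_4 = 2; b_4 = 5; c_4 = 1; q_4 = 2; t_4 = 2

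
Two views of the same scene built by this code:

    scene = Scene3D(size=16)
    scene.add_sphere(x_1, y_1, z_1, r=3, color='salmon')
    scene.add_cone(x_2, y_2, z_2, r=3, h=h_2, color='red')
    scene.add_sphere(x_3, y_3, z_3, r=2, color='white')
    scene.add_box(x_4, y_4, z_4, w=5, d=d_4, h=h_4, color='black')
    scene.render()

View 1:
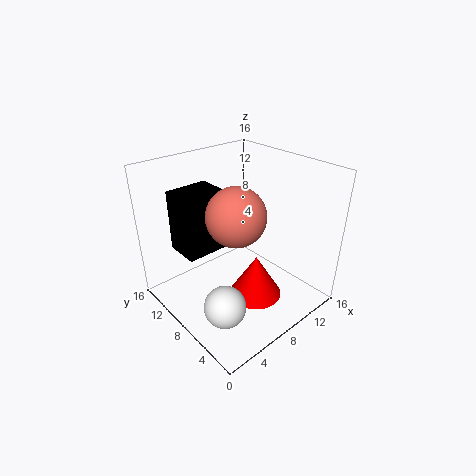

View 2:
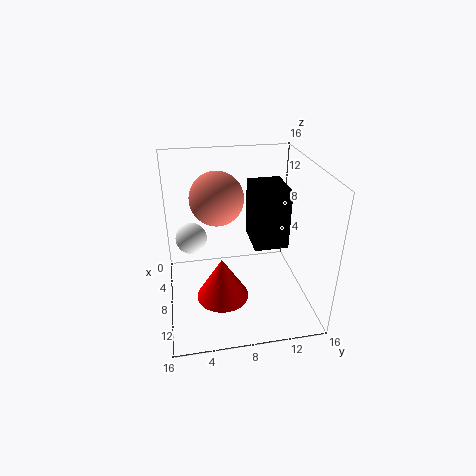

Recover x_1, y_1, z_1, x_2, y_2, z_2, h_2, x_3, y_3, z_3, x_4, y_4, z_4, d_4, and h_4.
x_1 = 6, y_1 = 6, z_1 = 12, x_2 = 9, y_2 = 6, z_2 = 1, h_2 = 5, x_3 = 2, y_3 = 3, z_3 = 5, x_4 = 3, y_4 = 10, z_4 = 6, d_4 = 4, h_4 = 7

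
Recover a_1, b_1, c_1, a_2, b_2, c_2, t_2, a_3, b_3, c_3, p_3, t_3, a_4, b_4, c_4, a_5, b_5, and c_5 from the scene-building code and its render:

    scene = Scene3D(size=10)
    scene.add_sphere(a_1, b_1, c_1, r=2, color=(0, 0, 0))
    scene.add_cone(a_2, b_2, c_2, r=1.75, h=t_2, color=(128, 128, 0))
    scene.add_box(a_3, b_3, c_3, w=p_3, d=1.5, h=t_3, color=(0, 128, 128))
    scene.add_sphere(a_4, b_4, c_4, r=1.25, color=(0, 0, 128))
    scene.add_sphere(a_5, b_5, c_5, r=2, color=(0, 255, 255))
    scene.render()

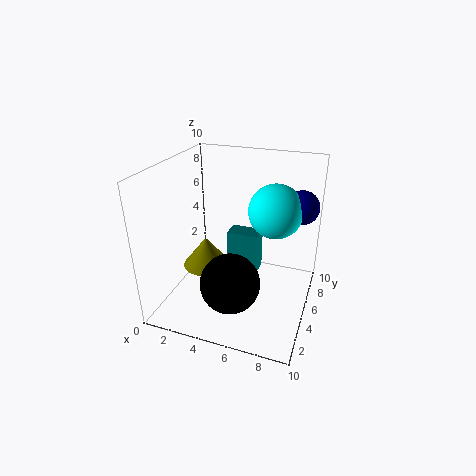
a_1 = 5.25
b_1 = 2.75
c_1 = 2.75
a_2 = 2.25
b_2 = 5.5
c_2 = 2
t_2 = 2.25
a_3 = 3.25
b_3 = 7.25
c_3 = 0.75
p_3 = 2.5
t_3 = 3.25
a_4 = 8.75
b_4 = 8.25
c_4 = 6.5
a_5 = 7
b_5 = 7.5
c_5 = 6.25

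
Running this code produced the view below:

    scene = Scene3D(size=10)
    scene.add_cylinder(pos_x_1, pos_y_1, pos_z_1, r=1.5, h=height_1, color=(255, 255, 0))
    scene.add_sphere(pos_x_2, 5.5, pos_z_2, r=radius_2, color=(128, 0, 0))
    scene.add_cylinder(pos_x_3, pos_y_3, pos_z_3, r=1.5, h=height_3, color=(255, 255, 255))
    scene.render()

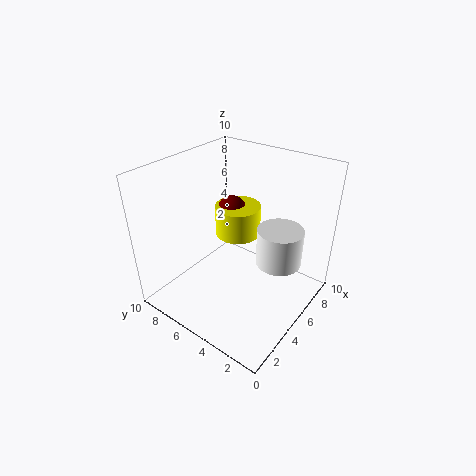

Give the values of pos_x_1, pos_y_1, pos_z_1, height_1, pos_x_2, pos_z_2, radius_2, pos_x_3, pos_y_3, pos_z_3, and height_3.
pos_x_1 = 5
pos_y_1 = 5
pos_z_1 = 5.5
height_1 = 2
pos_x_2 = 5
pos_z_2 = 7
radius_2 = 1
pos_x_3 = 5.5
pos_y_3 = 2
pos_z_3 = 4
height_3 = 2.5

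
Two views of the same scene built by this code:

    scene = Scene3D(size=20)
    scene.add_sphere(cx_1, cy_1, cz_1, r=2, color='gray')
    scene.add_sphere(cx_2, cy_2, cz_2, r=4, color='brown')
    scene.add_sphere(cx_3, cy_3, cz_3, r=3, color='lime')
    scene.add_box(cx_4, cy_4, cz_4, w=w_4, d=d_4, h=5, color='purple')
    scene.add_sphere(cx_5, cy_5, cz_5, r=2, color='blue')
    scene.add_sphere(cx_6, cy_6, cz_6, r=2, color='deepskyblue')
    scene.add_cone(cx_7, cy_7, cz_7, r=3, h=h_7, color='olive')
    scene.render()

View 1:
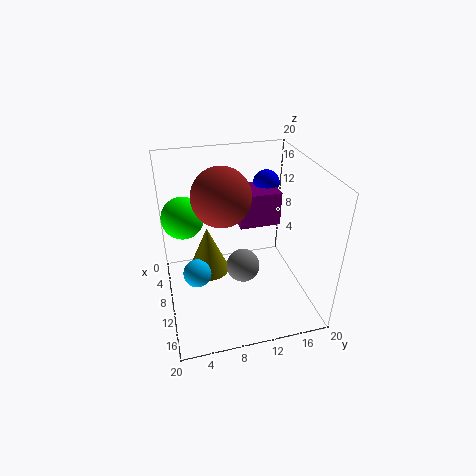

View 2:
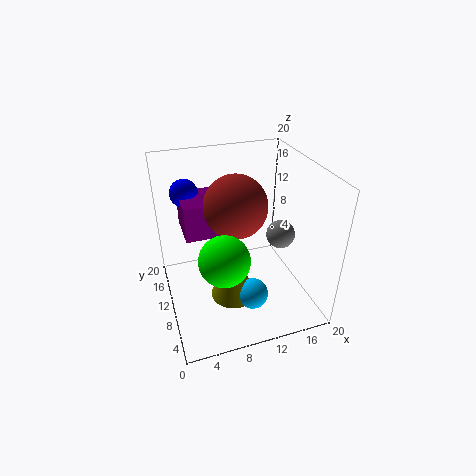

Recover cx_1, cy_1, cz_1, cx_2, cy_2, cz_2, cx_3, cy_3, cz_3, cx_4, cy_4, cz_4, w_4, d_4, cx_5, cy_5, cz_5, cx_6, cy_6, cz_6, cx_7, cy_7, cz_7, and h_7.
cx_1 = 16, cy_1 = 9, cz_1 = 10, cx_2 = 9, cy_2 = 8, cz_2 = 16, cx_3 = 6, cy_3 = 3, cz_3 = 12, cx_4 = 3, cy_4 = 11, cz_4 = 10, w_4 = 5, d_4 = 6, cx_5 = 4, cy_5 = 16, cz_5 = 15, cx_6 = 10, cy_6 = 4, cz_6 = 5, cx_7 = 8, cy_7 = 6, cz_7 = 4, h_7 = 7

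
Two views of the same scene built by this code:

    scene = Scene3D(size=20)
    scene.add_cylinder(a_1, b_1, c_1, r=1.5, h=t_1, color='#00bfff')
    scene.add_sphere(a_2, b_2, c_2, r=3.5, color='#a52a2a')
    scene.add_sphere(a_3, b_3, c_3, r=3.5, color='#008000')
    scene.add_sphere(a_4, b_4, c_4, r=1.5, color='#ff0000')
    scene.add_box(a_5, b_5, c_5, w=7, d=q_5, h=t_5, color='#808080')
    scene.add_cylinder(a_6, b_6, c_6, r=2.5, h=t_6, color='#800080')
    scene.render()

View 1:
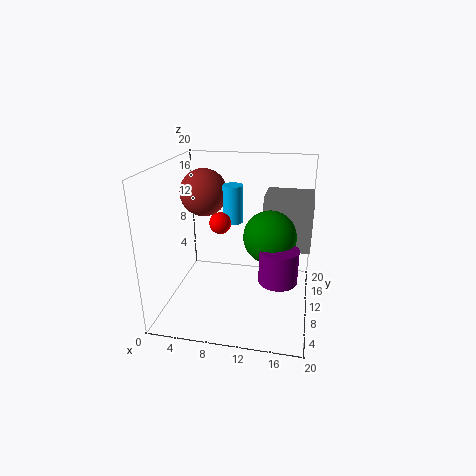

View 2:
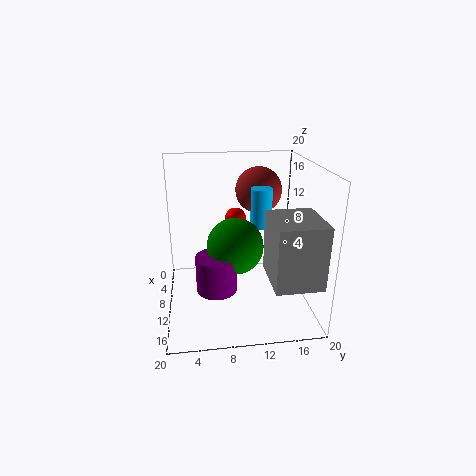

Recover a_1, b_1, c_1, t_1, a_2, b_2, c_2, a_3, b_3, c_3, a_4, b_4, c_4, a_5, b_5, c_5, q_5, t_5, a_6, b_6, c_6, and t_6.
a_1 = 8.5
b_1 = 13.5
c_1 = 11
t_1 = 5.5
a_2 = 4
b_2 = 14
c_2 = 15
a_3 = 14.5
b_3 = 9
c_3 = 11
a_4 = 7.5
b_4 = 10
c_4 = 12
a_5 = 13
b_5 = 13
c_5 = 7
q_5 = 6
t_5 = 8
a_6 = 16
b_6 = 6.5
c_6 = 6
t_6 = 4.5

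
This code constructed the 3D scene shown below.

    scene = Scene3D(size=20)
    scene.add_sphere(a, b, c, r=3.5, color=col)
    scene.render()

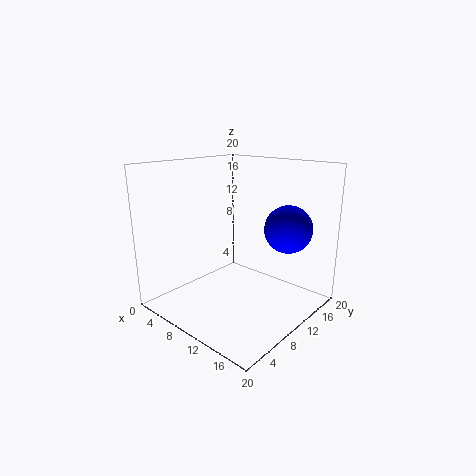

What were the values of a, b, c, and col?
a = 14, b = 16.5, c = 10.5, col = 'blue'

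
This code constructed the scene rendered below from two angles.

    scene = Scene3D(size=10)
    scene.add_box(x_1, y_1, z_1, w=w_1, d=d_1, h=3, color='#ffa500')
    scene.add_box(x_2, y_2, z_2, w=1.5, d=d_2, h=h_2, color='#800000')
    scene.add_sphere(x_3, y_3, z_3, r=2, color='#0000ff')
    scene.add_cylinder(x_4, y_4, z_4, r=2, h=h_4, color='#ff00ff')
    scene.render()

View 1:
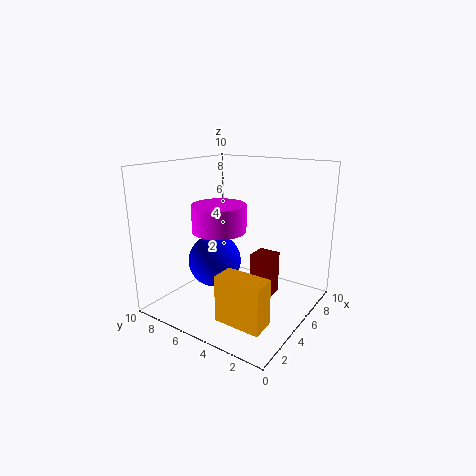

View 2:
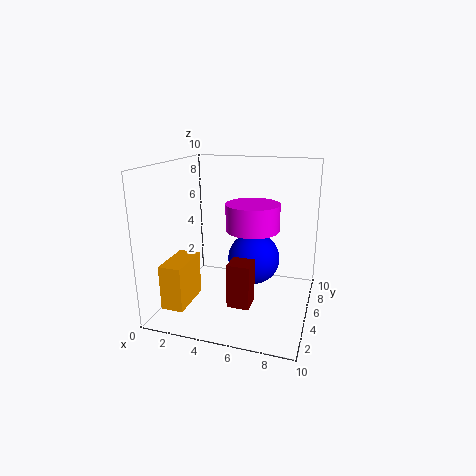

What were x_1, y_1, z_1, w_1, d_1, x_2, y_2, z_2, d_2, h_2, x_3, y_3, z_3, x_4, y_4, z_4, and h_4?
x_1 = 1; y_1 = 1; z_1 = 1; w_1 = 1.5; d_1 = 3; x_2 = 5; y_2 = 2.5; z_2 = 1; d_2 = 1.5; h_2 = 3; x_3 = 5.5; y_3 = 7.5; z_3 = 2.5; x_4 = 5.5; y_4 = 7; z_4 = 5; h_4 = 2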